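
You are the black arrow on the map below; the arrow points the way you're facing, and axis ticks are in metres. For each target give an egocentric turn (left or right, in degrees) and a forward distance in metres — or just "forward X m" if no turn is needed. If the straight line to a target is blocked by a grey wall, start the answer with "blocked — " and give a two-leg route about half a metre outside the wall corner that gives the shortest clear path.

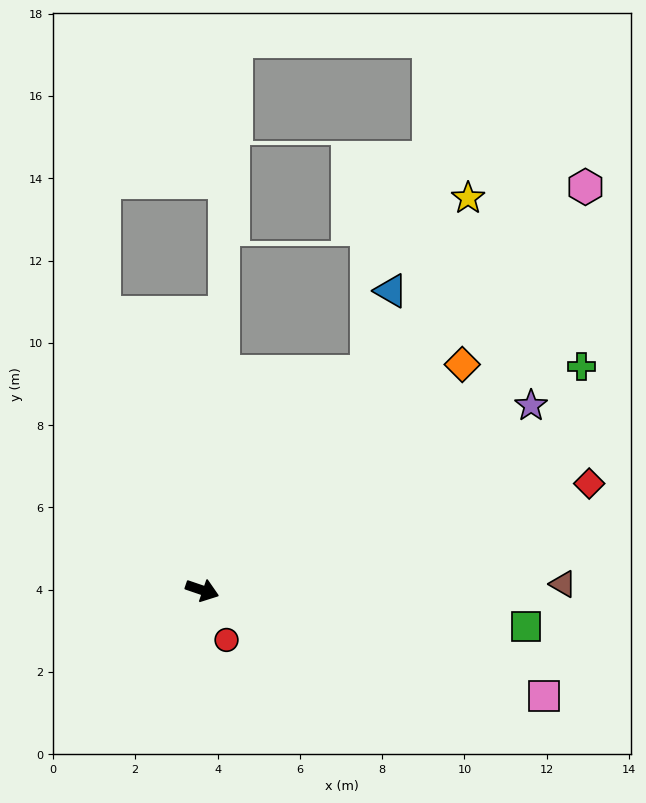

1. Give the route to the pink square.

forward 8.7 m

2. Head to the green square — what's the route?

turn left 12°, forward 7.9 m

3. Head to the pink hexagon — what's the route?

turn left 65°, forward 13.5 m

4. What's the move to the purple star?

turn left 48°, forward 9.2 m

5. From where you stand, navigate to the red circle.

turn right 45°, forward 1.3 m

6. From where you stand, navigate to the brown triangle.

turn left 20°, forward 8.8 m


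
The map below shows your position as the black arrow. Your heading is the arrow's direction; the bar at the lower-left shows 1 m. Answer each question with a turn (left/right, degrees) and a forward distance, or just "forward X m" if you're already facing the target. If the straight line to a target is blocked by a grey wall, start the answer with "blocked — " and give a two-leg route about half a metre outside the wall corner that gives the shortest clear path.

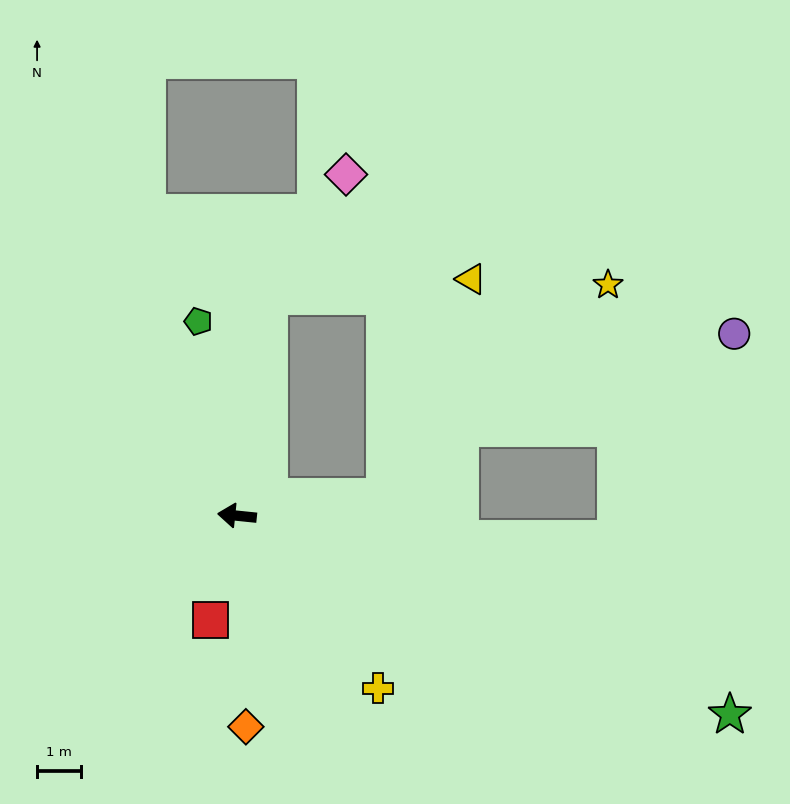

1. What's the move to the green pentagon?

turn right 73°, forward 4.5 m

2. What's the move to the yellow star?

blocked — turn right 167°, forward 3.4 m, then turn left 36°, forward 7.0 m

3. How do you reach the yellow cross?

turn left 135°, forward 5.1 m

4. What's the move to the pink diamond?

blocked — turn right 92°, forward 5.0 m, then turn right 24°, forward 3.3 m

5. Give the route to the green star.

turn left 164°, forward 12.1 m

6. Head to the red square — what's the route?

turn left 82°, forward 2.4 m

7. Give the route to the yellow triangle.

blocked — turn right 167°, forward 3.4 m, then turn left 61°, forward 5.3 m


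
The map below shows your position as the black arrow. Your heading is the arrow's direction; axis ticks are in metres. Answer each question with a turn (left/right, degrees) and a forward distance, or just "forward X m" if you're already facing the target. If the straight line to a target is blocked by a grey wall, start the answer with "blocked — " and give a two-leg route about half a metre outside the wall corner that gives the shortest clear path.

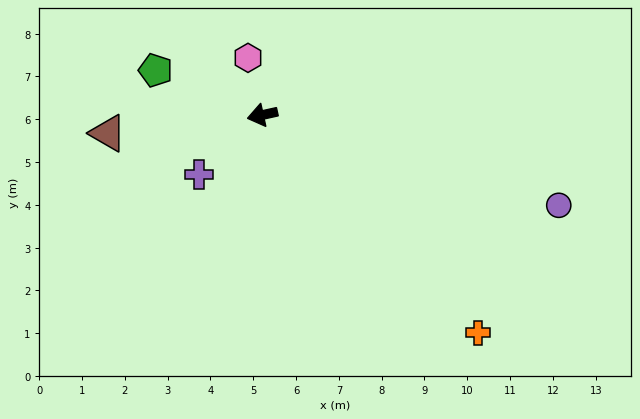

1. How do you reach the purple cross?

turn left 31°, forward 2.0 m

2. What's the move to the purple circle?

turn left 151°, forward 7.2 m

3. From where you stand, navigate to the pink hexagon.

turn right 88°, forward 1.4 m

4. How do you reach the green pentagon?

turn right 35°, forward 2.7 m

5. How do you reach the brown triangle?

turn right 6°, forward 3.6 m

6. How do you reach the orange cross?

turn left 122°, forward 7.2 m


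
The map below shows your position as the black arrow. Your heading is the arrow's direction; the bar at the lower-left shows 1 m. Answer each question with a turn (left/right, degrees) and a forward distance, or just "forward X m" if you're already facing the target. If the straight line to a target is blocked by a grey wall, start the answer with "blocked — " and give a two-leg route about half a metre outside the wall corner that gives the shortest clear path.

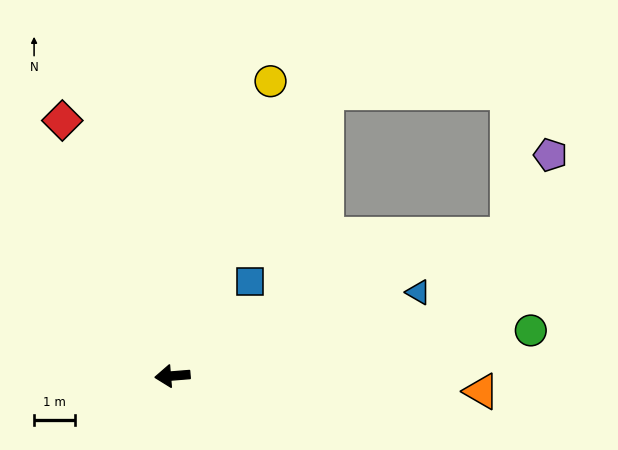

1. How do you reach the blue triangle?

turn right 166°, forward 6.3 m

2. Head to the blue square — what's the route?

turn right 134°, forward 3.0 m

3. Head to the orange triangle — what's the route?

turn left 173°, forward 7.5 m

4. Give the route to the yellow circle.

turn right 113°, forward 7.6 m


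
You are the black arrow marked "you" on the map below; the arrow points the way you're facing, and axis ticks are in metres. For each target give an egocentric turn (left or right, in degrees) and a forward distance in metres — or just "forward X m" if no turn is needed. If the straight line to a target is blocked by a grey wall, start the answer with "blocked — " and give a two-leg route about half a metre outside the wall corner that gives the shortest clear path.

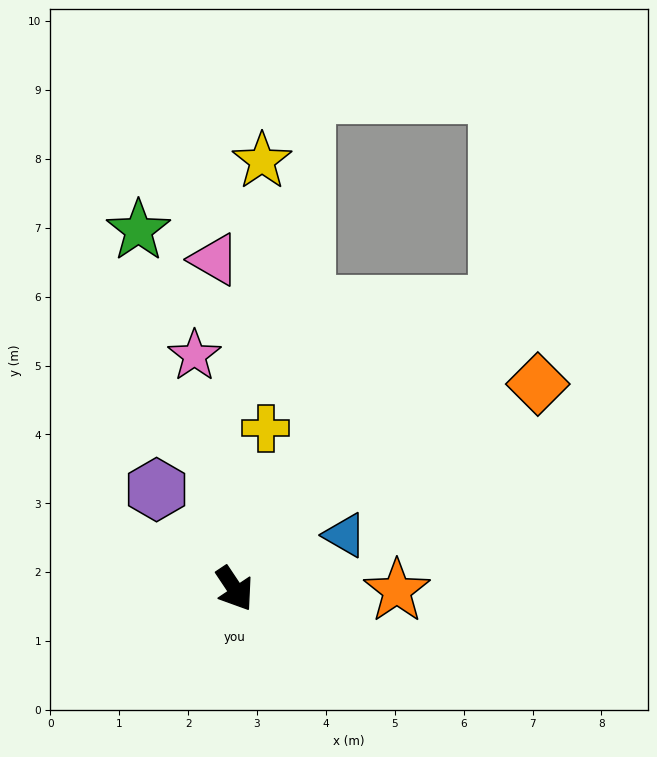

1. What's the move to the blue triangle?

turn left 82°, forward 1.8 m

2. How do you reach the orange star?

turn left 56°, forward 2.4 m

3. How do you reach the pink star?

turn left 156°, forward 3.4 m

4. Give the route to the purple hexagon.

turn right 176°, forward 1.8 m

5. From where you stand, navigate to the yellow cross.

turn left 135°, forward 2.4 m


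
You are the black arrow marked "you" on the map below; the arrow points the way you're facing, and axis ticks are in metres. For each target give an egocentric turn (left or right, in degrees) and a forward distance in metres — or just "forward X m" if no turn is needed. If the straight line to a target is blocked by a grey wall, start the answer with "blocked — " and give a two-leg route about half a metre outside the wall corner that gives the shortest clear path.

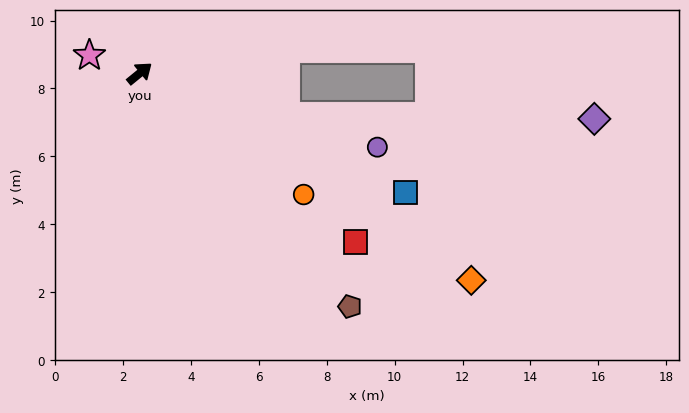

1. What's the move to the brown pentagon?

turn right 87°, forward 9.2 m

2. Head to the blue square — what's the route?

turn right 63°, forward 8.6 m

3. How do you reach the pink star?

turn left 121°, forward 1.6 m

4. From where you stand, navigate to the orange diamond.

turn right 71°, forward 11.5 m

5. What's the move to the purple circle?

turn right 56°, forward 7.3 m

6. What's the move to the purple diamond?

blocked — turn right 56°, forward 4.5 m, then turn left 16°, forward 9.1 m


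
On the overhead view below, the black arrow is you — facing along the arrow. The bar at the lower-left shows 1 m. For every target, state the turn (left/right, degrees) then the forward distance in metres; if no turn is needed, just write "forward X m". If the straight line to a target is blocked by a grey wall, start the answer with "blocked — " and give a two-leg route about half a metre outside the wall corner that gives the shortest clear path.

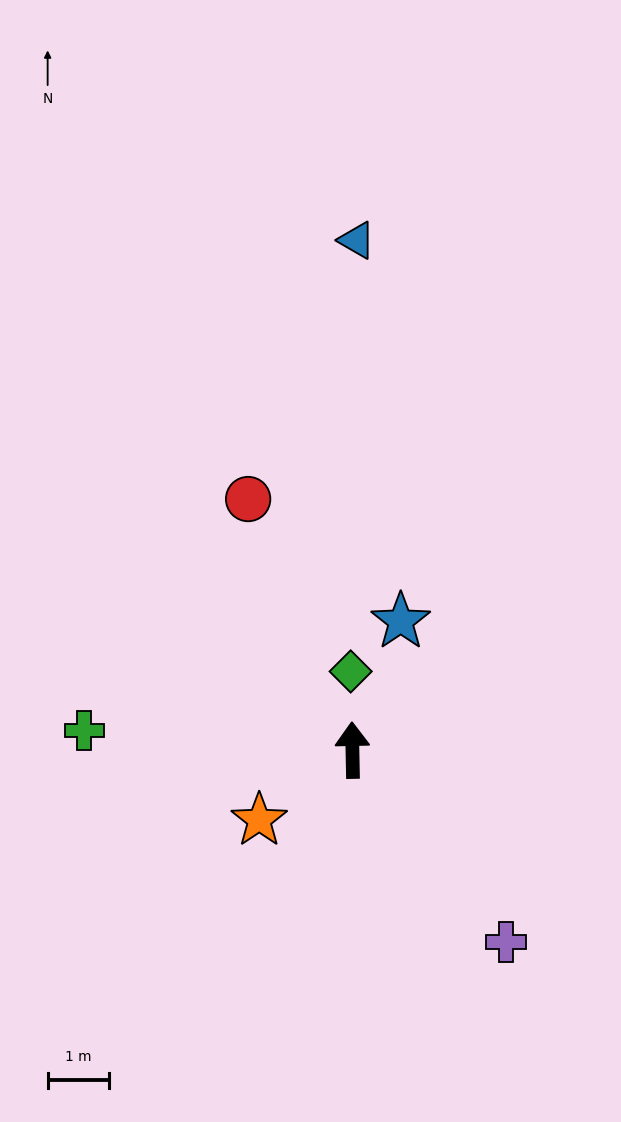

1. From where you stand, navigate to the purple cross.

turn right 142°, forward 4.0 m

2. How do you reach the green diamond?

forward 1.3 m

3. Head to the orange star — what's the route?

turn left 126°, forward 1.9 m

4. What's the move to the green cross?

turn left 85°, forward 4.4 m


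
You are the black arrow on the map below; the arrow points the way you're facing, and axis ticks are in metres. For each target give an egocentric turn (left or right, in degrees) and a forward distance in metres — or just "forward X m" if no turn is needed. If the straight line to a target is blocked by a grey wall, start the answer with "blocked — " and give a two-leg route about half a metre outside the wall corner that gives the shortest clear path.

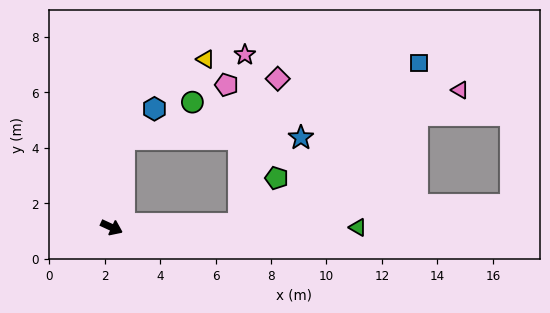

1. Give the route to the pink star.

blocked — turn left 26°, forward 4.6 m, then turn left 87°, forward 6.1 m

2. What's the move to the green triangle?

turn left 25°, forward 8.9 m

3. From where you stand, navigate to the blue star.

blocked — turn left 107°, forward 3.2 m, then turn right 82°, forward 6.4 m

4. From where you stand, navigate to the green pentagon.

blocked — turn left 26°, forward 4.6 m, then turn left 50°, forward 2.2 m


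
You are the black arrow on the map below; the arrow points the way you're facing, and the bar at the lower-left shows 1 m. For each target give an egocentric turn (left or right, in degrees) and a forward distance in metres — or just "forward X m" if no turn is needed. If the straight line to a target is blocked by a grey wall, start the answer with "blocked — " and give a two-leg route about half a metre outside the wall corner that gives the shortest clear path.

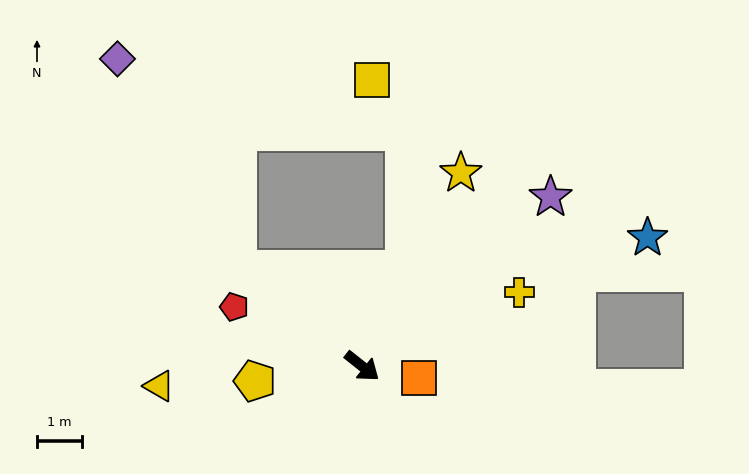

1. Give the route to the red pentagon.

turn right 167°, forward 3.2 m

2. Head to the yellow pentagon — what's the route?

turn right 134°, forward 2.4 m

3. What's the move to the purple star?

turn left 80°, forward 5.7 m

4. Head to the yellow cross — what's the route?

turn left 64°, forward 3.9 m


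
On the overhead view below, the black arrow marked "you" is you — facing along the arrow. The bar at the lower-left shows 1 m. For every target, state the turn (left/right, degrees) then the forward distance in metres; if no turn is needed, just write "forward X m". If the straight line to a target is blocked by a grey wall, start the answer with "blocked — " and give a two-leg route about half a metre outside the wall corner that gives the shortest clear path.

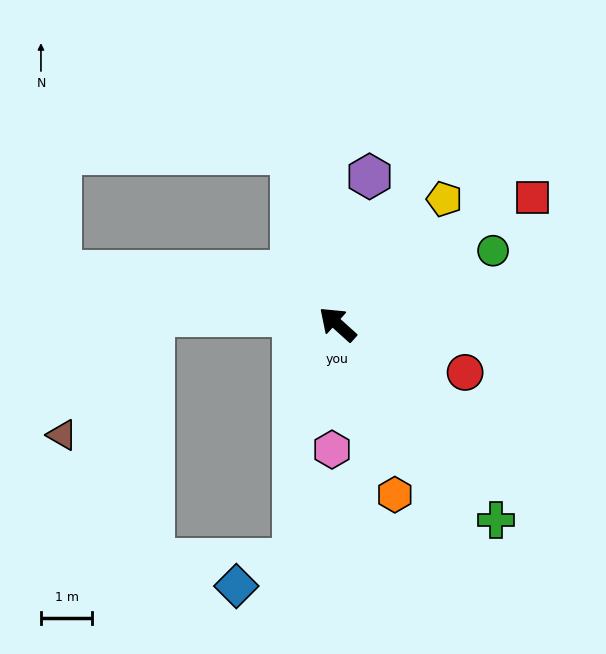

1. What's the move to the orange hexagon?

turn left 151°, forward 3.5 m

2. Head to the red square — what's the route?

turn right 105°, forward 4.5 m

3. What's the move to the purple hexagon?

turn right 60°, forward 2.9 m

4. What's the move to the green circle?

turn right 113°, forward 3.3 m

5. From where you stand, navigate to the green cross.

turn left 171°, forward 4.9 m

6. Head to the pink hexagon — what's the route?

turn left 130°, forward 2.4 m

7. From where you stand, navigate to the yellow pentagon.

turn right 88°, forward 3.2 m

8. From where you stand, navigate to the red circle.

turn right 159°, forward 2.6 m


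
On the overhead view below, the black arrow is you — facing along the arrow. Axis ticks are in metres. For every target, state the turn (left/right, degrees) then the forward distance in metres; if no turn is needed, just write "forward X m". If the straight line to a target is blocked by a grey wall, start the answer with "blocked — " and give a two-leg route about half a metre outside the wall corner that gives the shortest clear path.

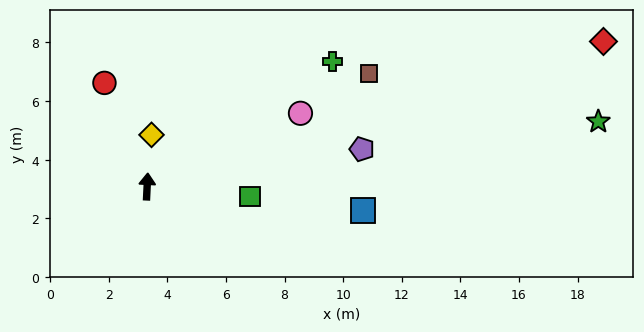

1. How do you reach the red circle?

turn left 25°, forward 3.8 m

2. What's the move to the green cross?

turn right 53°, forward 7.6 m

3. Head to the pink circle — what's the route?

turn right 62°, forward 5.8 m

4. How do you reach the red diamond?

turn right 70°, forward 16.3 m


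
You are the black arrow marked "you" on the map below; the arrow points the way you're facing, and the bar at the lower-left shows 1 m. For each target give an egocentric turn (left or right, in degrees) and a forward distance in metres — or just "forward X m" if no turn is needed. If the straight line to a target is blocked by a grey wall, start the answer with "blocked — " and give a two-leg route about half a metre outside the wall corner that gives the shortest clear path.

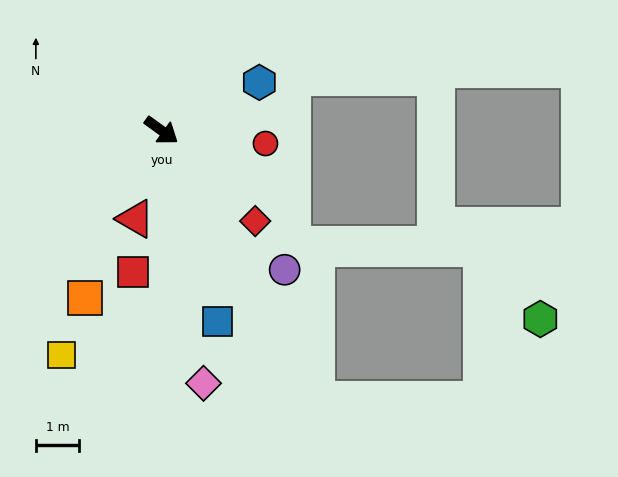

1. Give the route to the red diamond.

turn right 8°, forward 3.0 m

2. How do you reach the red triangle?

turn right 70°, forward 2.1 m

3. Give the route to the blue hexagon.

turn left 62°, forward 2.5 m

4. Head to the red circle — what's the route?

turn left 29°, forward 2.4 m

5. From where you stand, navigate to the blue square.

turn right 38°, forward 4.6 m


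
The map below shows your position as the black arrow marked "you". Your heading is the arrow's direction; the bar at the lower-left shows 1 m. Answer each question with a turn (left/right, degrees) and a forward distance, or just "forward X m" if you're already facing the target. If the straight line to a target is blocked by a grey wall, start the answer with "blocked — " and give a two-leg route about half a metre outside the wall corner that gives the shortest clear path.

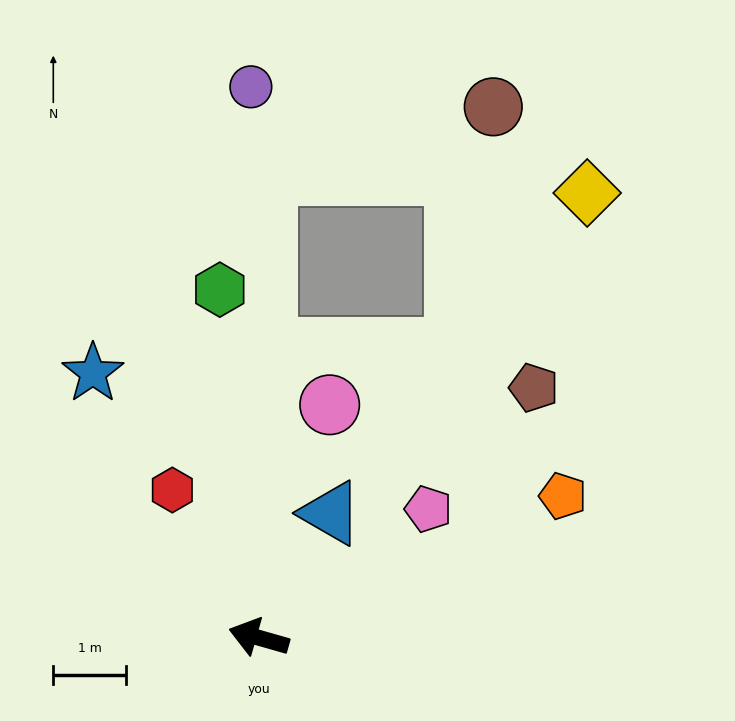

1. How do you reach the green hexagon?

turn right 68°, forward 4.8 m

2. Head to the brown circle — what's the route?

blocked — turn right 75°, forward 6.4 m, then turn right 73°, forward 3.3 m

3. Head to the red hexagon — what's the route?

turn right 44°, forward 2.4 m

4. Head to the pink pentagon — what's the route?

turn right 127°, forward 2.9 m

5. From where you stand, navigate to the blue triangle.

turn right 104°, forward 2.0 m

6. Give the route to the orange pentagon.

turn right 139°, forward 4.6 m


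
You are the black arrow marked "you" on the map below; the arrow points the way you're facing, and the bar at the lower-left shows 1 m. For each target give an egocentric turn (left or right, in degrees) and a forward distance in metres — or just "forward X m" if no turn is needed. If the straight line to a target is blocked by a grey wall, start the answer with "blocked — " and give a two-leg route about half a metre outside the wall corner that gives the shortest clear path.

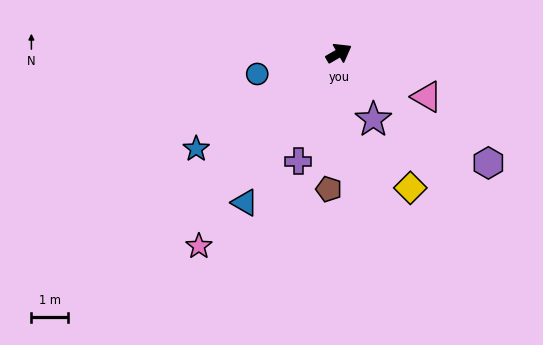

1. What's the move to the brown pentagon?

turn right 124°, forward 3.7 m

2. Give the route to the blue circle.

turn left 164°, forward 2.3 m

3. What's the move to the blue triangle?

turn right 152°, forward 4.8 m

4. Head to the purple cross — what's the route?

turn right 140°, forward 3.1 m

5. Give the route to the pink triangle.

turn right 56°, forward 2.7 m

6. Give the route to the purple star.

turn right 92°, forward 2.0 m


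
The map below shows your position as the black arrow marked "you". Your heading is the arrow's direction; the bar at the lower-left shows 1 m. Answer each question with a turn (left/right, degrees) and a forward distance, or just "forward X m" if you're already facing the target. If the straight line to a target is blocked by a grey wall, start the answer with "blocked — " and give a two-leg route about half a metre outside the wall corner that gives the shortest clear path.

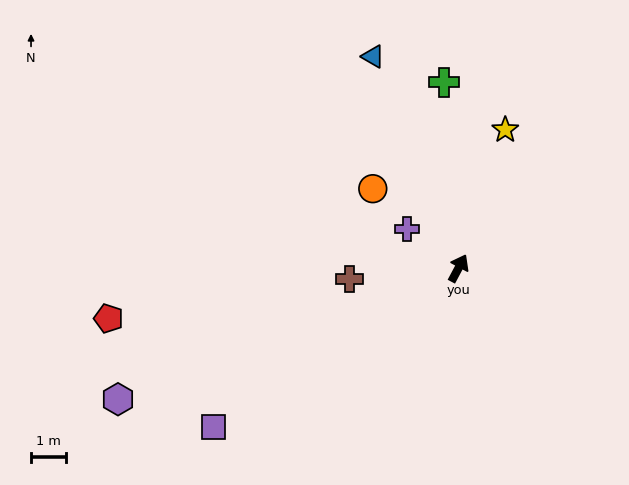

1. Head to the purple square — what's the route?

turn left 151°, forward 8.4 m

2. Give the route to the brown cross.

turn left 124°, forward 3.2 m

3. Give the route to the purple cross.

turn left 81°, forward 1.9 m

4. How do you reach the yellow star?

turn left 9°, forward 4.2 m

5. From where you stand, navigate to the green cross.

turn left 32°, forward 5.4 m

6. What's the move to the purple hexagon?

turn left 139°, forward 10.5 m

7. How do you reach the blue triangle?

turn left 50°, forward 6.6 m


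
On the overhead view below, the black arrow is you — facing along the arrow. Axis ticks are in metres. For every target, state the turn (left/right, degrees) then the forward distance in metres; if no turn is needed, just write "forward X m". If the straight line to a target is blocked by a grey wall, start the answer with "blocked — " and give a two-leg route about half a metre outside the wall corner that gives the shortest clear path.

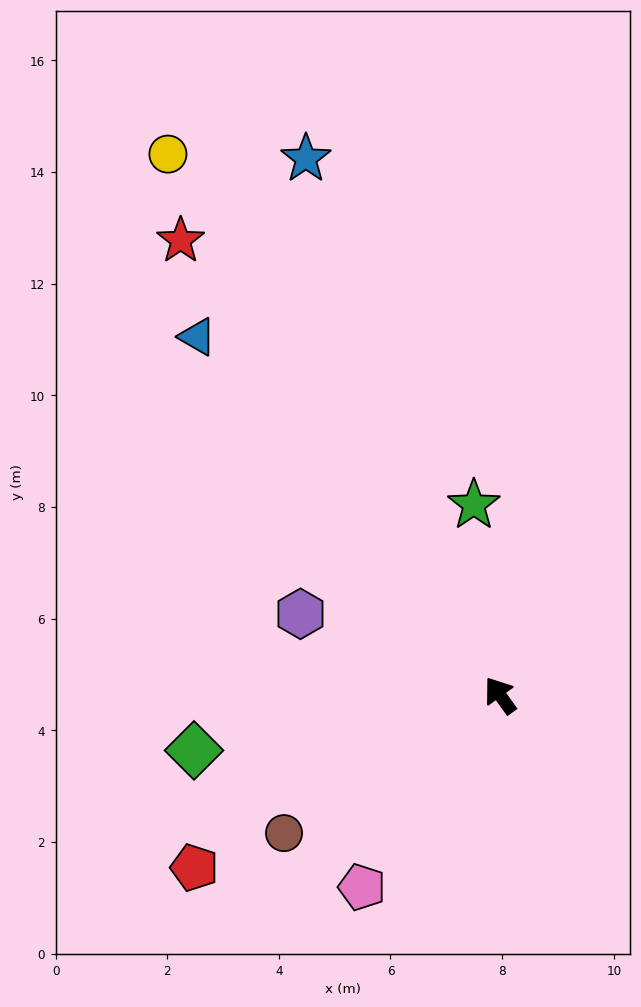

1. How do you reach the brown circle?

turn left 87°, forward 4.6 m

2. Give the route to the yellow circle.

turn right 4°, forward 11.4 m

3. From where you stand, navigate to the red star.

forward 10.0 m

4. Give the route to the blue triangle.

turn left 4°, forward 8.4 m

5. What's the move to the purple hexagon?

turn left 32°, forward 3.9 m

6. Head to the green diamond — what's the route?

turn left 64°, forward 5.6 m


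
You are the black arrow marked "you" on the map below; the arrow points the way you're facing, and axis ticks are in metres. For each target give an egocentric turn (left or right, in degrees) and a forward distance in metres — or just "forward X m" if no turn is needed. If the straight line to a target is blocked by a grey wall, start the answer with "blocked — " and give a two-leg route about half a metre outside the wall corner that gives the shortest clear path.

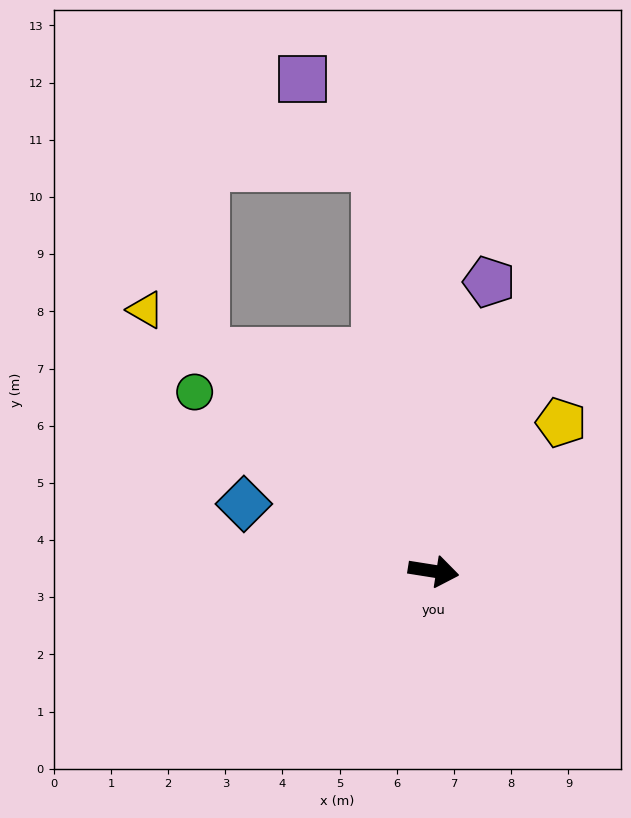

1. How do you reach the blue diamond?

turn left 169°, forward 3.5 m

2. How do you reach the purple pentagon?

turn left 88°, forward 5.1 m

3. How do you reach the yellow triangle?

turn left 147°, forward 6.8 m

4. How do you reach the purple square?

blocked — turn left 107°, forward 7.1 m, then turn left 32°, forward 2.0 m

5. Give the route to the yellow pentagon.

turn left 58°, forward 3.4 m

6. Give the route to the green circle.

turn left 152°, forward 5.2 m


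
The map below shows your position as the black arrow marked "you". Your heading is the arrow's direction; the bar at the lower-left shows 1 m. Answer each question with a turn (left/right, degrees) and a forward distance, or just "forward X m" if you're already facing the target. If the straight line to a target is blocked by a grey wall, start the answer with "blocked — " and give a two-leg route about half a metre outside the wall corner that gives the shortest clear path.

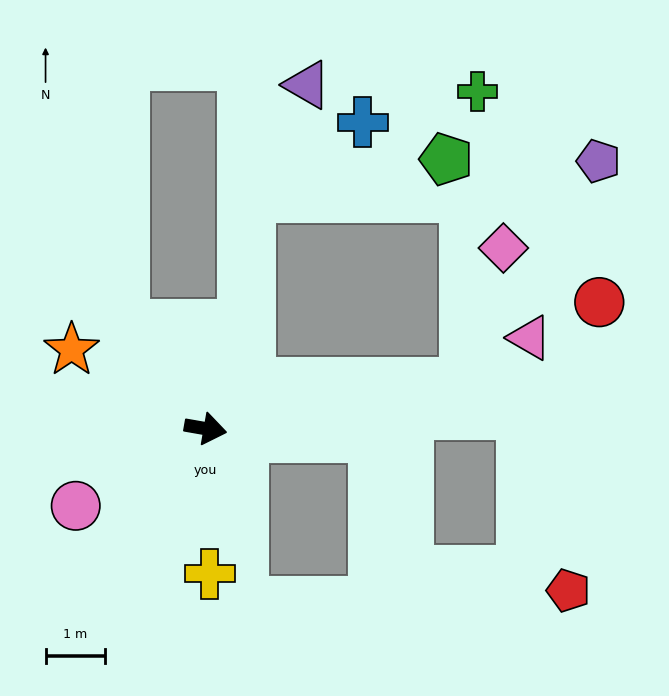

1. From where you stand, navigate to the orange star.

turn left 159°, forward 2.6 m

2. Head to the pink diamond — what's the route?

blocked — turn left 20°, forward 4.5 m, then turn left 64°, forward 2.4 m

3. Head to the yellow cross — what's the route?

turn right 78°, forward 2.5 m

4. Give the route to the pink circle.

turn right 139°, forward 2.6 m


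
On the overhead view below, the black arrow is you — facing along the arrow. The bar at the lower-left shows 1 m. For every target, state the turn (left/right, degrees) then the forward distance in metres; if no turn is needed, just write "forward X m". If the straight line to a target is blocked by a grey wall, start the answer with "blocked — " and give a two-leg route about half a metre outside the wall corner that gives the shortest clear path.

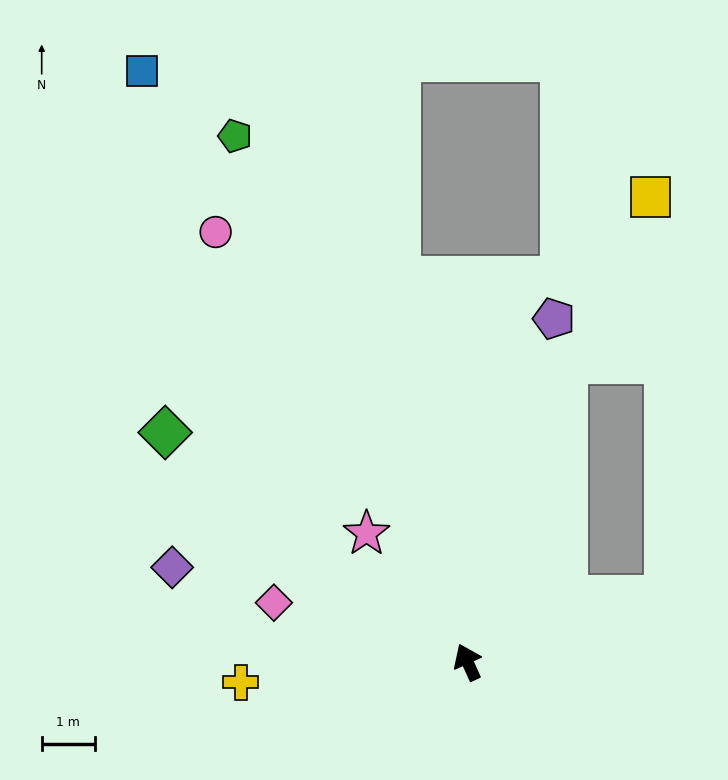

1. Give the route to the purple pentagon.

turn right 38°, forward 6.7 m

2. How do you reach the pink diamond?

turn left 49°, forward 3.8 m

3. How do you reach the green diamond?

turn left 29°, forward 7.2 m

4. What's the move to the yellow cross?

turn left 71°, forward 4.3 m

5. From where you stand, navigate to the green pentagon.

forward 10.9 m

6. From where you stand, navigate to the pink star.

turn left 14°, forward 3.1 m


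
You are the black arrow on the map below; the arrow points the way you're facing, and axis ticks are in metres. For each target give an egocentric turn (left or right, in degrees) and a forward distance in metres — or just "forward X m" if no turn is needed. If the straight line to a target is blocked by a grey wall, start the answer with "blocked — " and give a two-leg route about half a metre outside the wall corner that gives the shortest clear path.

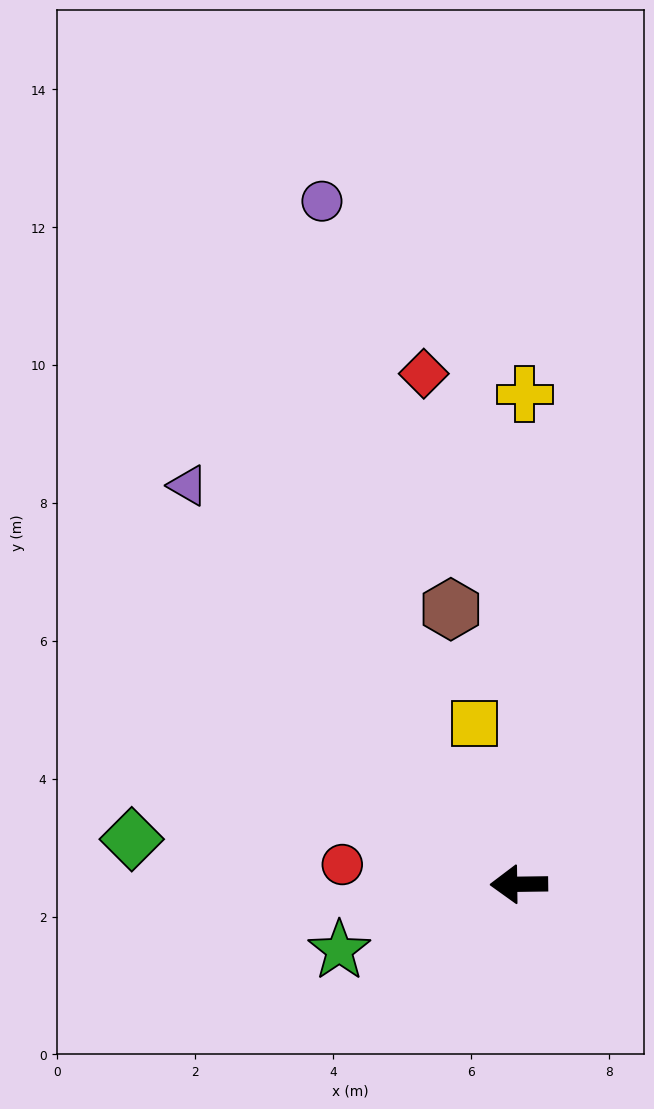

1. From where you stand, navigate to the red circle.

turn right 7°, forward 2.6 m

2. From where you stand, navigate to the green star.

turn left 19°, forward 2.8 m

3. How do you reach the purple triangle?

turn right 51°, forward 7.5 m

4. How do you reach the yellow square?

turn right 75°, forward 2.4 m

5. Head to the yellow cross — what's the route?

turn right 91°, forward 7.1 m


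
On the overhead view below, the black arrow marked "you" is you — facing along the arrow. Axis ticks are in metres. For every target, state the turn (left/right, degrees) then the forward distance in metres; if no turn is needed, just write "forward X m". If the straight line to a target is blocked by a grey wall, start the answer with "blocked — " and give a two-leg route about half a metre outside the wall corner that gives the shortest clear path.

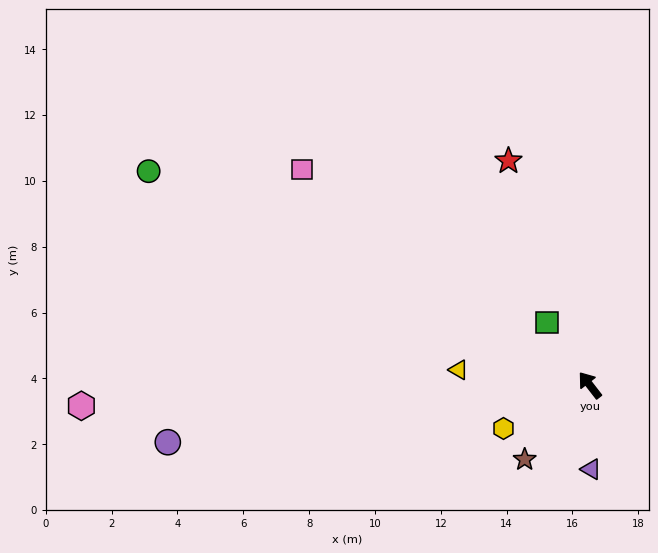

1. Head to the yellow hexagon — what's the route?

turn left 79°, forward 2.9 m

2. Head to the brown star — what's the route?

turn left 101°, forward 3.0 m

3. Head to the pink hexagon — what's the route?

turn left 55°, forward 15.5 m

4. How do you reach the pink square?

turn left 15°, forward 10.9 m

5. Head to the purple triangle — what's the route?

turn left 143°, forward 2.6 m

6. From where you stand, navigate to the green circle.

turn left 26°, forward 14.9 m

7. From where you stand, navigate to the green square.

turn right 3°, forward 2.3 m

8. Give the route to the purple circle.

turn left 60°, forward 12.9 m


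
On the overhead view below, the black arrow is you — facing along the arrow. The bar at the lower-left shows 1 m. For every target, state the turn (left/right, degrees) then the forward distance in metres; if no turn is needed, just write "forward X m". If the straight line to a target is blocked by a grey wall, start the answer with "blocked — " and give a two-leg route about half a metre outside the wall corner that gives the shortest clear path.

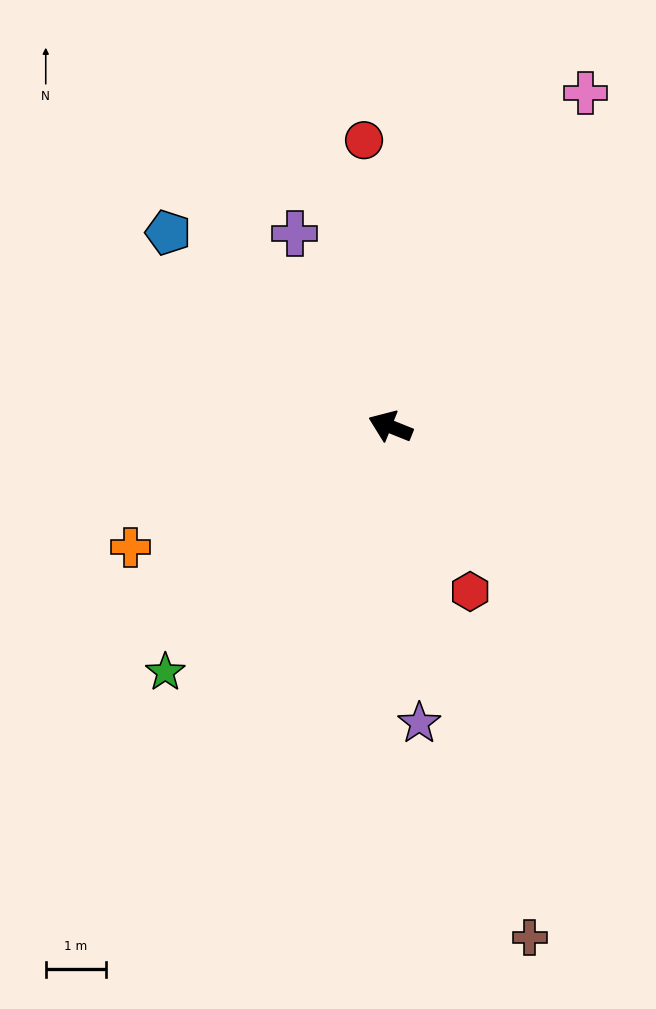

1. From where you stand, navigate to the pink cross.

turn right 98°, forward 6.4 m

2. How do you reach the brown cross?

turn left 127°, forward 8.8 m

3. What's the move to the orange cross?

turn left 47°, forward 4.8 m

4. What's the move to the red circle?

turn right 63°, forward 4.8 m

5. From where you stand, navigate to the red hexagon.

turn left 138°, forward 3.0 m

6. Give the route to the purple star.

turn left 117°, forward 4.9 m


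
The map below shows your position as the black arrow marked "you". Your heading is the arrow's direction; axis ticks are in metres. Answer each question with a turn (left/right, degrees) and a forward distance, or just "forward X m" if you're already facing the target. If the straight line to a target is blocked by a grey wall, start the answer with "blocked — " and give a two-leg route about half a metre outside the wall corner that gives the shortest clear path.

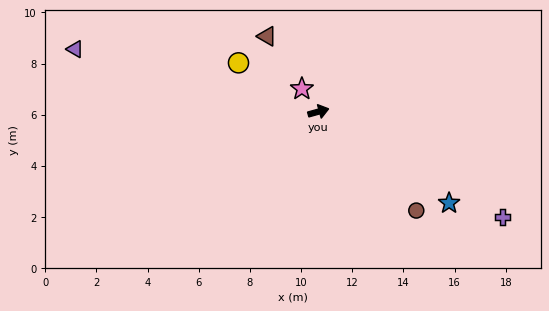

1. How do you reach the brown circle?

turn right 61°, forward 5.4 m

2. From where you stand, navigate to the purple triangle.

turn left 150°, forward 9.8 m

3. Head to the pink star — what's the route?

turn left 110°, forward 1.1 m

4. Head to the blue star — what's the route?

turn right 51°, forward 6.2 m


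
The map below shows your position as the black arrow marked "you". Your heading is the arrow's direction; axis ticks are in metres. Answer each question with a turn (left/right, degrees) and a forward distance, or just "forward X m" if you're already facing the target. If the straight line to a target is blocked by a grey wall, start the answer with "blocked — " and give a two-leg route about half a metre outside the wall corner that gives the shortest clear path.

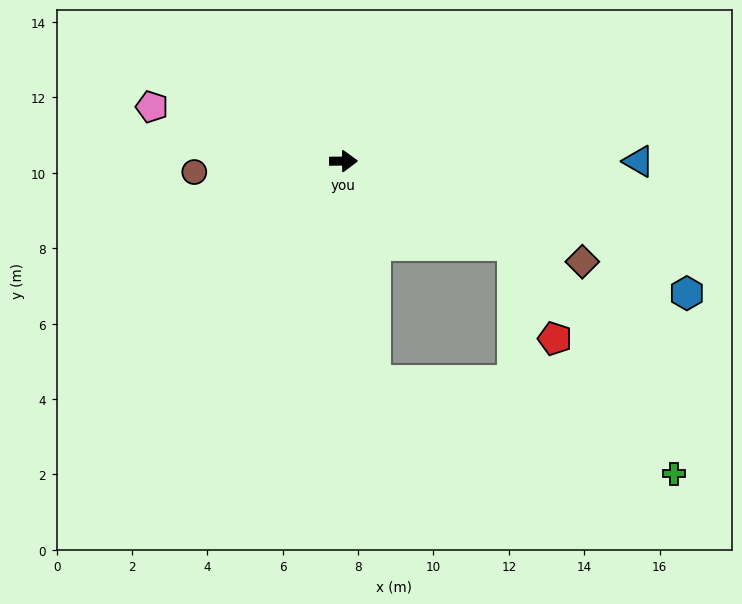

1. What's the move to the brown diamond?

turn right 23°, forward 6.9 m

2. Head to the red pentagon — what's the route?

blocked — turn right 27°, forward 5.0 m, then turn right 39°, forward 2.7 m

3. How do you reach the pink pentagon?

turn left 164°, forward 5.3 m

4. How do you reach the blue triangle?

forward 7.8 m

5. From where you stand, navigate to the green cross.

blocked — turn right 82°, forward 5.9 m, then turn left 64°, forward 8.3 m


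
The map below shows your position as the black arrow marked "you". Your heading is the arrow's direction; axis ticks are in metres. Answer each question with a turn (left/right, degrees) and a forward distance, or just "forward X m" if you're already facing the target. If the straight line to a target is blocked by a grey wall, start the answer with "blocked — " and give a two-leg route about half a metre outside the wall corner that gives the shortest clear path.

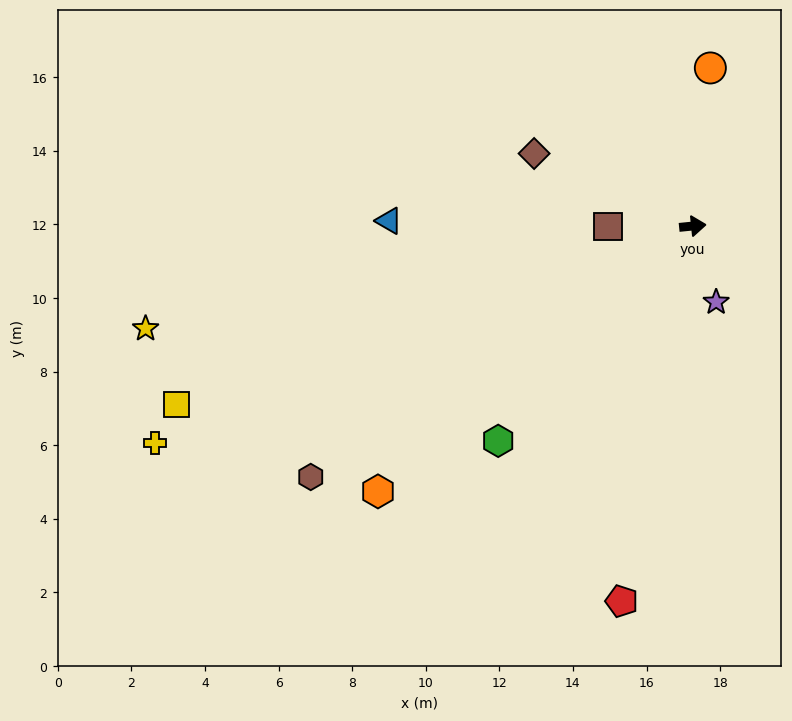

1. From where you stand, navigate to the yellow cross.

turn right 164°, forward 15.8 m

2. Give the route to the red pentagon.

turn right 106°, forward 10.4 m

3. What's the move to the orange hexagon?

turn right 146°, forward 11.2 m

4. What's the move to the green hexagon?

turn right 138°, forward 7.9 m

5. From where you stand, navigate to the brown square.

turn left 175°, forward 2.3 m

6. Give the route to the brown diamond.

turn left 150°, forward 4.7 m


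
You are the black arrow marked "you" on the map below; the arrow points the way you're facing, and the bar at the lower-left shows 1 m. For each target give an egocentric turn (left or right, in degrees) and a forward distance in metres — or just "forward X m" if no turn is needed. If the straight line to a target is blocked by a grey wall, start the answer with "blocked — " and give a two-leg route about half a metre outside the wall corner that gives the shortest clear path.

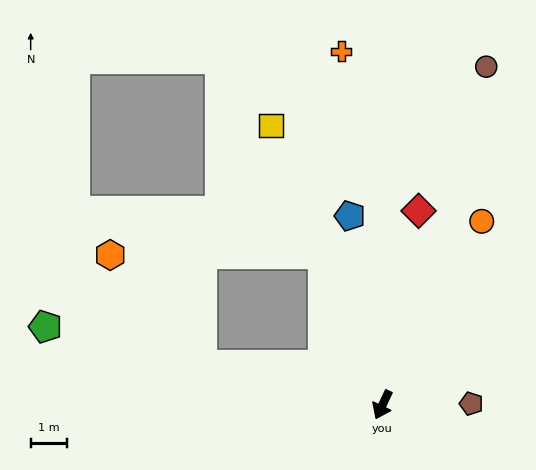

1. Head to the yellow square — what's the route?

turn right 133°, forward 8.3 m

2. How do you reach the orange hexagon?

blocked — turn right 77°, forward 5.1 m, then turn right 38°, forward 3.9 m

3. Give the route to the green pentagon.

turn right 78°, forward 9.6 m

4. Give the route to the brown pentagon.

turn left 116°, forward 2.5 m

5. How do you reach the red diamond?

turn right 165°, forward 5.5 m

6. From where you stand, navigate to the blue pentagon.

turn right 145°, forward 5.3 m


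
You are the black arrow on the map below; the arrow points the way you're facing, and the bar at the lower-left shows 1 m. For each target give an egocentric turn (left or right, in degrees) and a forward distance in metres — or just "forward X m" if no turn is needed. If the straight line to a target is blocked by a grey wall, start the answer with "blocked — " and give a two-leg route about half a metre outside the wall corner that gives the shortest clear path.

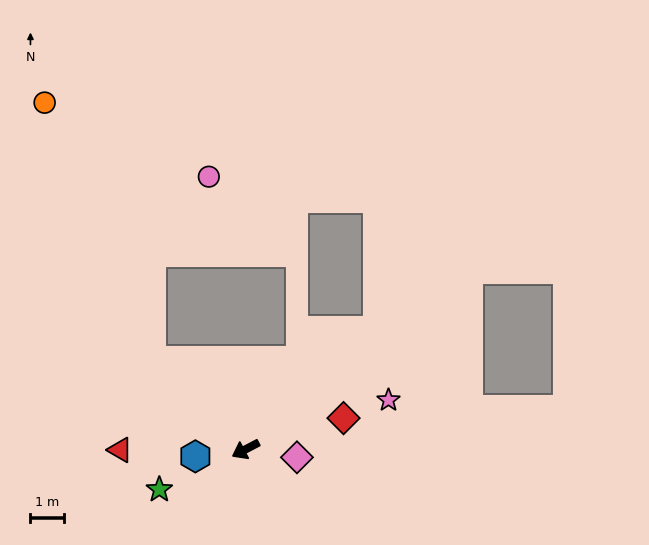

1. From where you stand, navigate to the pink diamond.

turn left 143°, forward 1.5 m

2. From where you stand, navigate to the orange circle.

blocked — turn right 71°, forward 3.8 m, then turn right 24°, forward 8.2 m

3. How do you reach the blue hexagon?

turn right 20°, forward 1.5 m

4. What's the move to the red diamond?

turn left 170°, forward 3.0 m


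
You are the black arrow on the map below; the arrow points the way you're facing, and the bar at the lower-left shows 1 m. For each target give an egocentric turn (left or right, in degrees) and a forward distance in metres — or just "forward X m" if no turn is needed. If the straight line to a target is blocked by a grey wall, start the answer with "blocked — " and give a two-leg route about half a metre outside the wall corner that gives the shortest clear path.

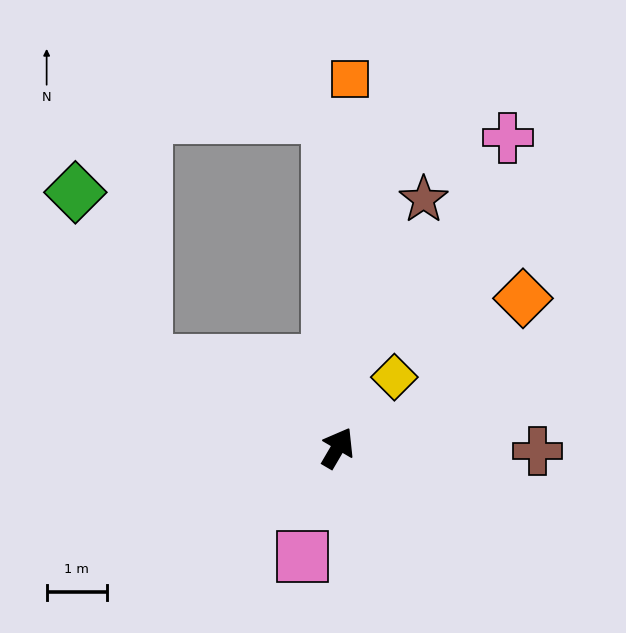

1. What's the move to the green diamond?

blocked — turn left 96°, forward 3.5 m, then turn right 43°, forward 3.0 m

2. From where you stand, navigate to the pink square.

turn right 168°, forward 1.9 m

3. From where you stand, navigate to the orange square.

turn left 28°, forward 6.1 m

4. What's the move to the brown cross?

turn right 61°, forward 3.3 m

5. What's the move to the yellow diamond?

turn right 8°, forward 1.5 m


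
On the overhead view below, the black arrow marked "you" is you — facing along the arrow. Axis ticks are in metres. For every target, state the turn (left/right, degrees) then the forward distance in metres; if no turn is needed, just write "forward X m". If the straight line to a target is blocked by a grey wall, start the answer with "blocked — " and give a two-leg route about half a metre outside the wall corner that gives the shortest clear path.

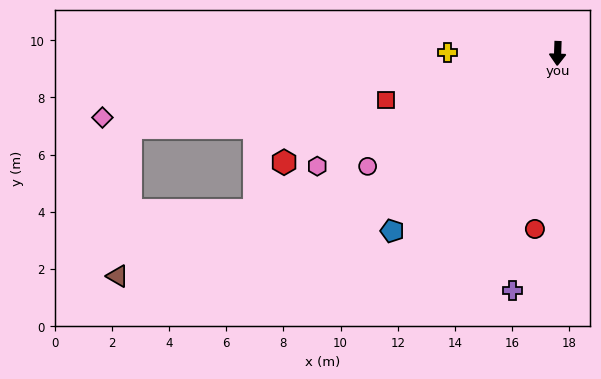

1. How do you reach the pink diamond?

turn right 80°, forward 16.1 m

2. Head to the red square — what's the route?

turn right 73°, forward 6.2 m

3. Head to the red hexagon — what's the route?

turn right 66°, forward 10.3 m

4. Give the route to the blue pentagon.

turn right 41°, forward 8.5 m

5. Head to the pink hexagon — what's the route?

turn right 63°, forward 9.3 m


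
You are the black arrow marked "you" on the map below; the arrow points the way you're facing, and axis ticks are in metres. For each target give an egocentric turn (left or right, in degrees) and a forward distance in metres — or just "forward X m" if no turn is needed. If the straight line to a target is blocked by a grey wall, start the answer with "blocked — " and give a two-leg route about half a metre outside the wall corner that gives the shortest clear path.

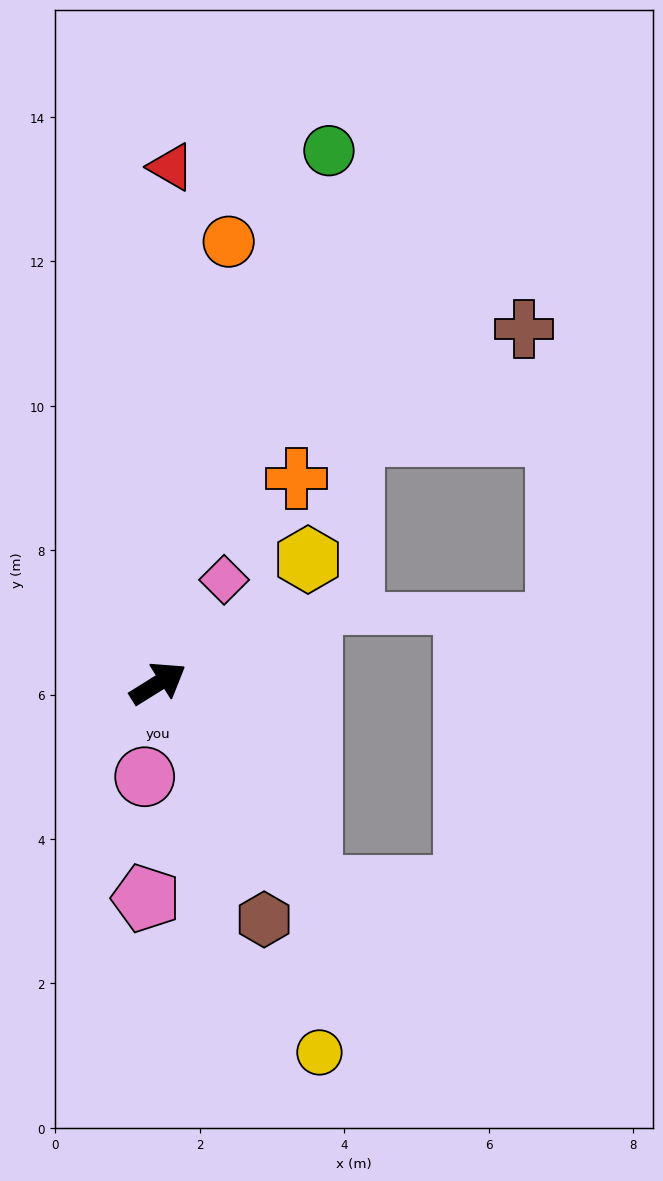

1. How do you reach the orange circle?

turn left 49°, forward 6.2 m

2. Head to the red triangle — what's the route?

turn left 57°, forward 7.2 m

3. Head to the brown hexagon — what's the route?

turn right 98°, forward 3.6 m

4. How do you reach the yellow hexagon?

turn left 8°, forward 2.7 m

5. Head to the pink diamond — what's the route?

turn left 25°, forward 1.7 m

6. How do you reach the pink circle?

turn right 130°, forward 1.3 m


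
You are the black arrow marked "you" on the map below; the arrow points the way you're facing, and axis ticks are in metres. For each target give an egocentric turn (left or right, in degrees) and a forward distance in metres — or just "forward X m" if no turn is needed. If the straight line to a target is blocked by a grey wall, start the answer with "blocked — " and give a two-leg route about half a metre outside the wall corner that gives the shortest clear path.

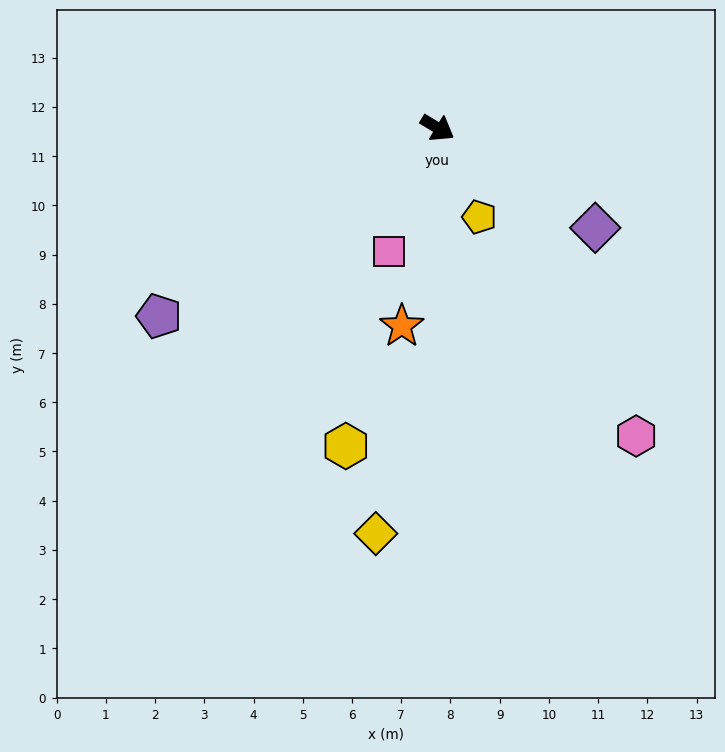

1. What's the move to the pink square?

turn right 80°, forward 2.7 m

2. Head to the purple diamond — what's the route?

forward 3.8 m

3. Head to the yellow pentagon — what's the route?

turn right 34°, forward 2.0 m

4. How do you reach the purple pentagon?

turn right 115°, forward 6.8 m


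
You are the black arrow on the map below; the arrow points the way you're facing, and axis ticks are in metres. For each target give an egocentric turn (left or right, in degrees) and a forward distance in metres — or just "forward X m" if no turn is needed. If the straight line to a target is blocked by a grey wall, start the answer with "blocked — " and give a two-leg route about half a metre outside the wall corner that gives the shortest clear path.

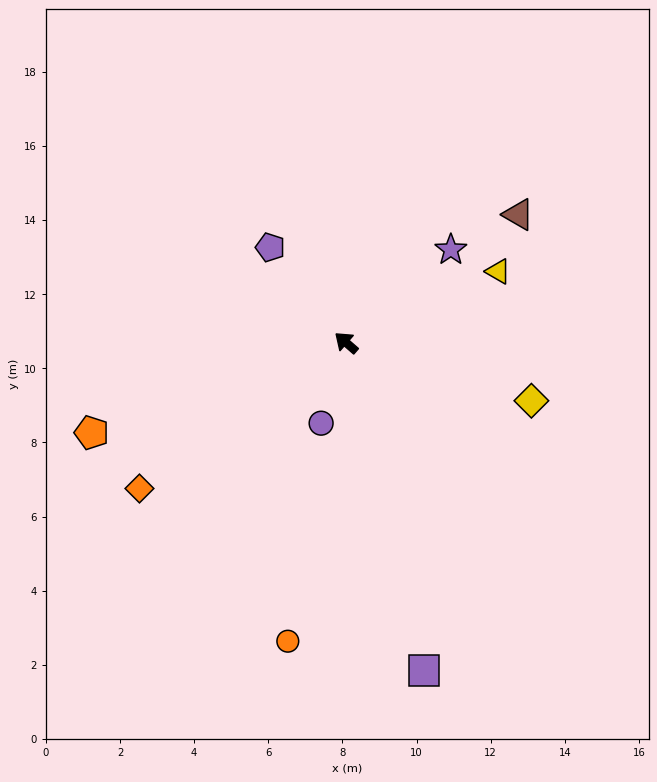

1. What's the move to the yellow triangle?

turn right 114°, forward 4.5 m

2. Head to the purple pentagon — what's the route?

turn right 10°, forward 3.3 m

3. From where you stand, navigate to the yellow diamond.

turn right 156°, forward 5.2 m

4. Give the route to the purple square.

turn left 144°, forward 9.1 m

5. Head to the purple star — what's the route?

turn right 97°, forward 3.8 m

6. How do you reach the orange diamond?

turn left 76°, forward 6.8 m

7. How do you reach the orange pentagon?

turn left 61°, forward 7.3 m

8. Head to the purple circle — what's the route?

turn left 114°, forward 2.3 m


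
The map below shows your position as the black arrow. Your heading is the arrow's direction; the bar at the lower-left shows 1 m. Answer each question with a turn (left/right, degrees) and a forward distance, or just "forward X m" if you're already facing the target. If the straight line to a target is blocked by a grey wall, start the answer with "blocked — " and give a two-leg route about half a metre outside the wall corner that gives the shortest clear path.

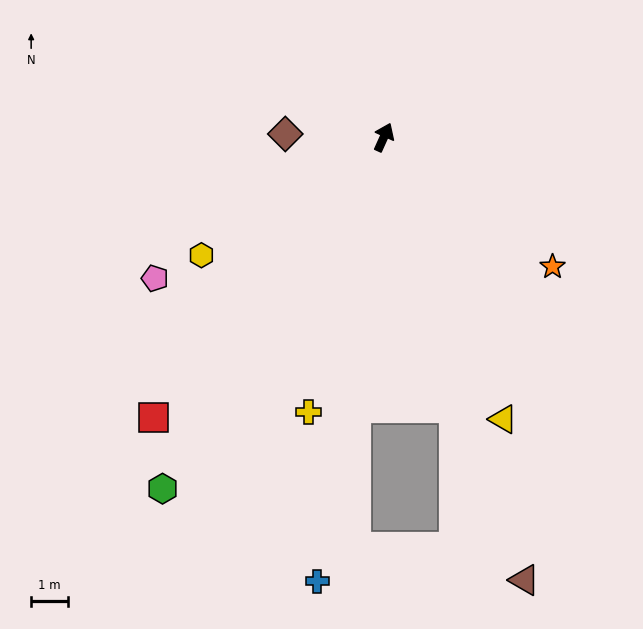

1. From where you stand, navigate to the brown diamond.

turn left 112°, forward 2.7 m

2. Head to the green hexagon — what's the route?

turn left 172°, forward 11.4 m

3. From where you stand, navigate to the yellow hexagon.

turn left 147°, forward 6.0 m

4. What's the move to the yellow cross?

turn right 171°, forward 7.8 m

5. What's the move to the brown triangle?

turn right 138°, forward 12.7 m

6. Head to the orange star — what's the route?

turn right 103°, forward 5.8 m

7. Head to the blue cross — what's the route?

turn right 164°, forward 12.3 m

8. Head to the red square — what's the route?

turn left 165°, forward 9.9 m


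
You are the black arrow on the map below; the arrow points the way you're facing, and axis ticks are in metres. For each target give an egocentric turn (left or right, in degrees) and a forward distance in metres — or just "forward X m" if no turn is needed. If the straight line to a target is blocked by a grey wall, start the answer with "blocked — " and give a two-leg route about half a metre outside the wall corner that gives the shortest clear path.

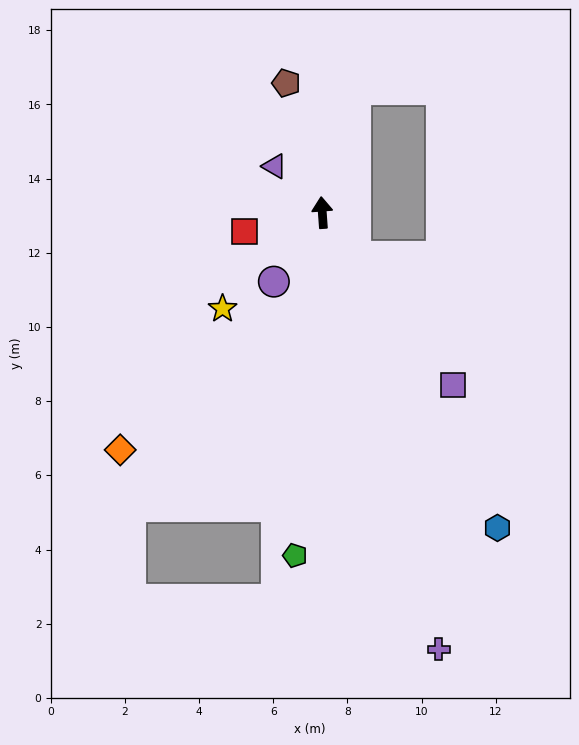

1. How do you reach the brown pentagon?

turn left 11°, forward 3.6 m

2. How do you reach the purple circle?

turn left 141°, forward 2.3 m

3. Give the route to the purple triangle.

turn left 42°, forward 1.8 m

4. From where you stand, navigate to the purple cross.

turn right 169°, forward 12.2 m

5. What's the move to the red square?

turn left 100°, forward 2.2 m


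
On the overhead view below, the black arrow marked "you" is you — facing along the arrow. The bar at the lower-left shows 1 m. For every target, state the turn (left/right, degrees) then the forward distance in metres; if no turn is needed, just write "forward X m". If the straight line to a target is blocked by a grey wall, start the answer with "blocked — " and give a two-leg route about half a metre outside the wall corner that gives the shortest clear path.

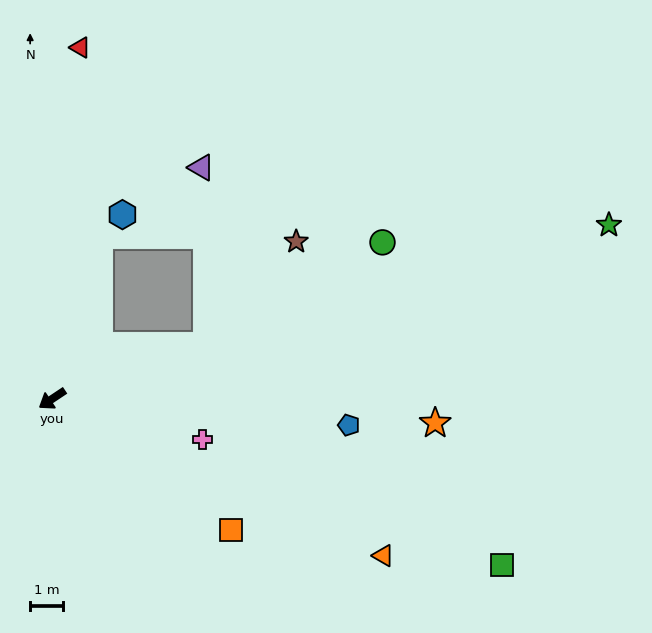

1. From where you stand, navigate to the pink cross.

turn left 131°, forward 4.8 m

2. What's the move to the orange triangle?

turn left 121°, forward 11.2 m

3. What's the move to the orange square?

turn left 110°, forward 6.8 m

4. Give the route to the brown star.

blocked — turn left 165°, forward 5.0 m, then turn left 31°, forward 4.2 m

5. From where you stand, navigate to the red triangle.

turn right 128°, forward 10.8 m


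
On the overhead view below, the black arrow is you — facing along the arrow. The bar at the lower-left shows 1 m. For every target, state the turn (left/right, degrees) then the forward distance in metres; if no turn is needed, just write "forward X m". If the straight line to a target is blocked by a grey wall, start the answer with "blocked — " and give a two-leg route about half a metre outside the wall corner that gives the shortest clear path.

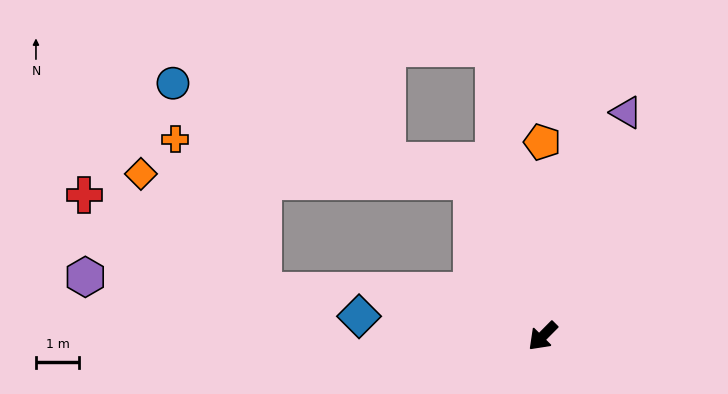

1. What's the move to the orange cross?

blocked — turn right 110°, forward 3.9 m, then turn left 57°, forward 6.9 m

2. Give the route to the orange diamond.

blocked — turn right 110°, forward 3.9 m, then turn left 63°, forward 7.6 m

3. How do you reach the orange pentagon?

turn right 135°, forward 4.5 m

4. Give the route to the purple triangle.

turn right 156°, forward 5.5 m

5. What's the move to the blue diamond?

turn right 51°, forward 4.3 m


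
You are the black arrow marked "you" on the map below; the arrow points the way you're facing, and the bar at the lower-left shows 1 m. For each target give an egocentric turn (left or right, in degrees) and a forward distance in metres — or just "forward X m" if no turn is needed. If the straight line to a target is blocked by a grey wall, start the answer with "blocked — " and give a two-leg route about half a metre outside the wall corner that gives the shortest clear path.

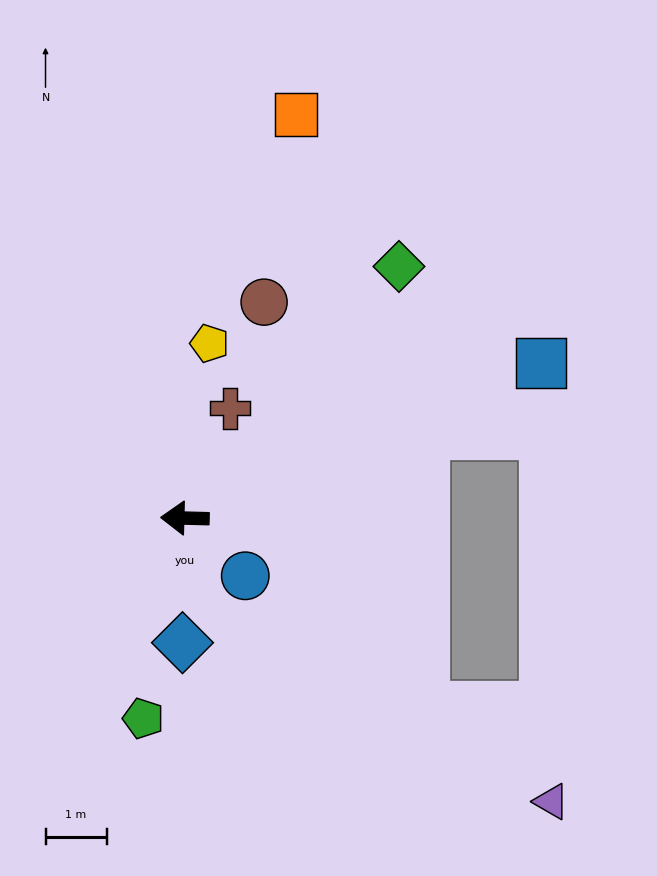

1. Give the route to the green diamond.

turn right 129°, forward 5.4 m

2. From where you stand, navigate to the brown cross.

turn right 111°, forward 1.9 m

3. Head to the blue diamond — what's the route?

turn left 90°, forward 2.0 m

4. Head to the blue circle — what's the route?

turn left 138°, forward 1.4 m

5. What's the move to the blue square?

turn right 155°, forward 6.4 m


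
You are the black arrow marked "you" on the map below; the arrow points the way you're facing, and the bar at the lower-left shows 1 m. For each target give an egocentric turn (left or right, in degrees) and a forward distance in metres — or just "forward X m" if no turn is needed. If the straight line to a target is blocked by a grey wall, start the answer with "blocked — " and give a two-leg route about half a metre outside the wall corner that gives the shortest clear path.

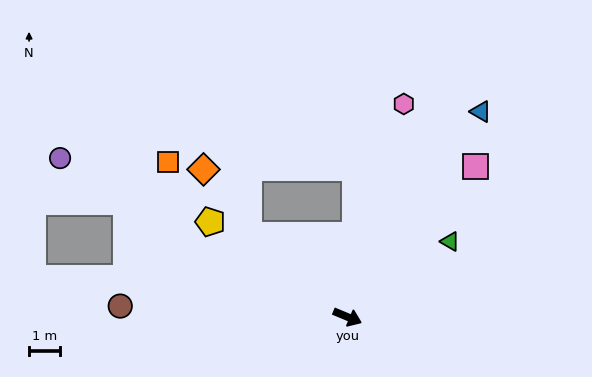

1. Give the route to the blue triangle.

turn left 80°, forward 7.9 m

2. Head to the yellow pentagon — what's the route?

turn left 168°, forward 5.4 m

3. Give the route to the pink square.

turn left 72°, forward 6.4 m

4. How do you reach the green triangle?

turn left 59°, forward 4.1 m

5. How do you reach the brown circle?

turn right 160°, forward 7.3 m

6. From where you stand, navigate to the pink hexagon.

turn left 98°, forward 7.1 m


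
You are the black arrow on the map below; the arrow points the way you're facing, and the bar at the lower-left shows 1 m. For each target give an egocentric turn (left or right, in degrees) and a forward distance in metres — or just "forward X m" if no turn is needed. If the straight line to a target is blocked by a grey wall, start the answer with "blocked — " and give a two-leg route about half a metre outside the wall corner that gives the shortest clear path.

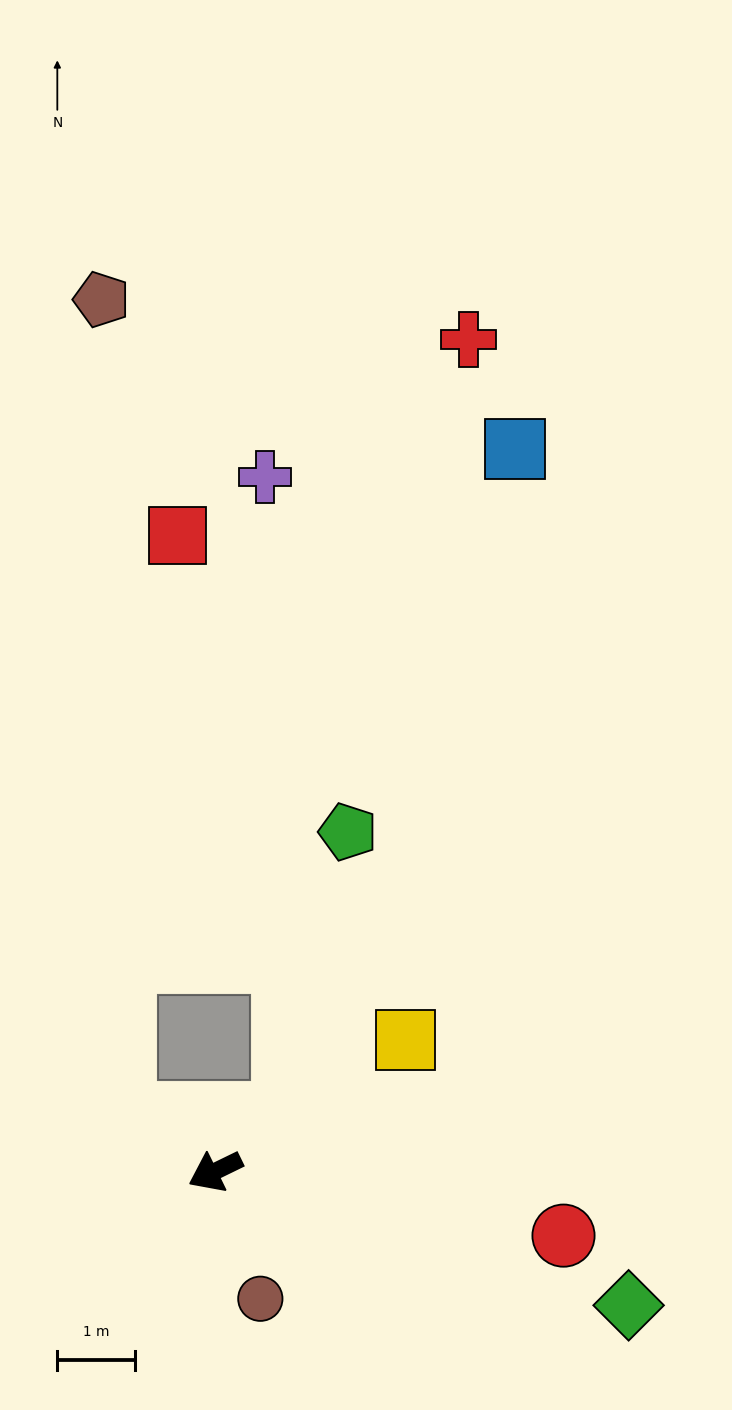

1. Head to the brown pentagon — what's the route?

blocked — turn right 57°, forward 1.4 m, then turn right 57°, forward 10.5 m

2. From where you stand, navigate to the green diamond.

turn left 136°, forward 5.6 m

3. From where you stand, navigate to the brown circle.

turn left 84°, forward 1.7 m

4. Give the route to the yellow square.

turn right 171°, forward 3.0 m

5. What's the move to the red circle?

turn left 144°, forward 4.6 m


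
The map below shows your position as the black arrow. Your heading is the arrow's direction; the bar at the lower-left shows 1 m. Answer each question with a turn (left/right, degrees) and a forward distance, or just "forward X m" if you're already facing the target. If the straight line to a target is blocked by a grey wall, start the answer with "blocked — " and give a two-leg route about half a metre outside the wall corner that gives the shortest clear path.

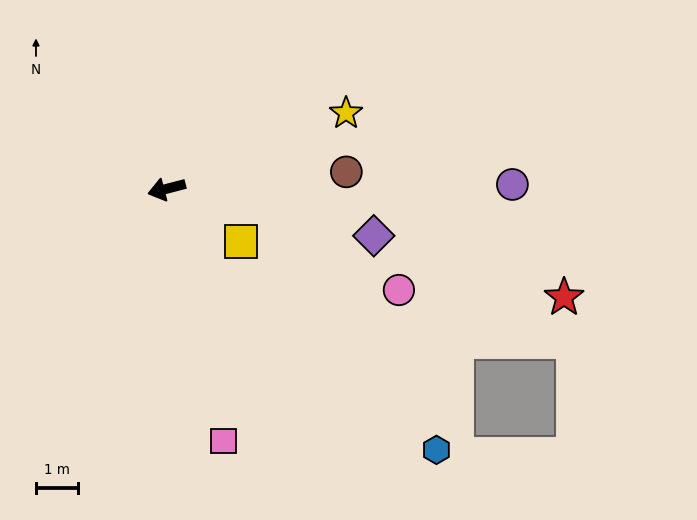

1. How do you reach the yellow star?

turn right 172°, forward 4.6 m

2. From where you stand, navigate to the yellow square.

turn left 130°, forward 2.2 m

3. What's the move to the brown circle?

turn left 171°, forward 4.3 m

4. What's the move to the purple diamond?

turn left 153°, forward 5.1 m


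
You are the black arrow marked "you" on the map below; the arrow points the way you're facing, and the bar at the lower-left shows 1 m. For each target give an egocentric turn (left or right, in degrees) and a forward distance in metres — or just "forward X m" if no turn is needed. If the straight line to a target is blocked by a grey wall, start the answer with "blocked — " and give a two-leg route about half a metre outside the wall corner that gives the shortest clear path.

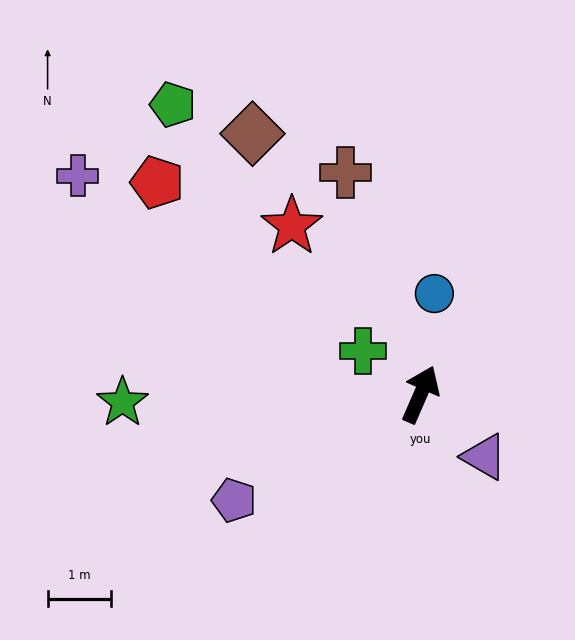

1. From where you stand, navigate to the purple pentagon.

turn left 143°, forward 3.4 m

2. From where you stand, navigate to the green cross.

turn left 77°, forward 1.1 m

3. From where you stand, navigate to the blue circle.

turn left 16°, forward 1.6 m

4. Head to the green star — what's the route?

turn left 115°, forward 4.7 m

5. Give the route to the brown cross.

turn left 42°, forward 3.7 m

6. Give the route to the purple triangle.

turn right 111°, forward 1.4 m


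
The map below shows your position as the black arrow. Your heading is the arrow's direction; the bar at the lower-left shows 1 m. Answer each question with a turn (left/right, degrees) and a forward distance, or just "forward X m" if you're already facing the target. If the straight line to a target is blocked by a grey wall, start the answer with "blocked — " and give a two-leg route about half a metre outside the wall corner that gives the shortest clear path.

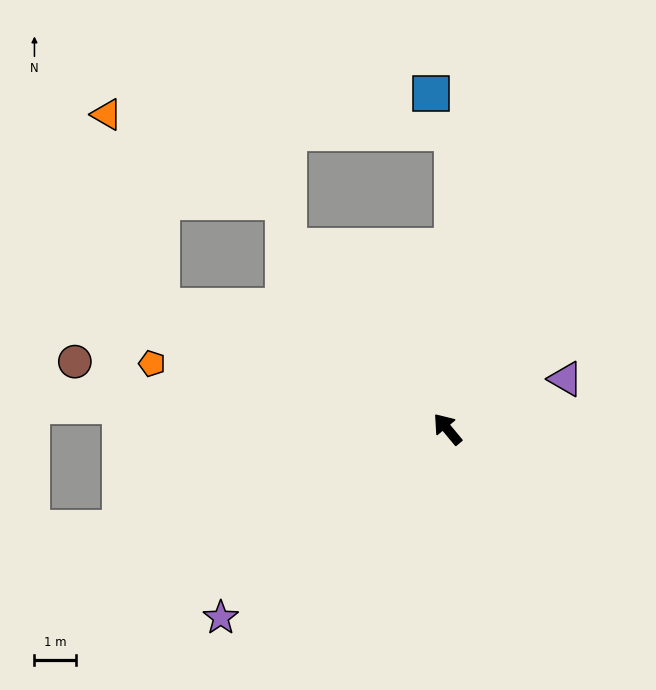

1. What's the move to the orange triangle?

blocked — turn left 27°, forward 7.4 m, then turn right 50°, forward 4.7 m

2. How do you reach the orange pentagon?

turn left 38°, forward 7.2 m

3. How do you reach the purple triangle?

turn right 107°, forward 3.1 m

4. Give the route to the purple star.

turn left 90°, forward 7.0 m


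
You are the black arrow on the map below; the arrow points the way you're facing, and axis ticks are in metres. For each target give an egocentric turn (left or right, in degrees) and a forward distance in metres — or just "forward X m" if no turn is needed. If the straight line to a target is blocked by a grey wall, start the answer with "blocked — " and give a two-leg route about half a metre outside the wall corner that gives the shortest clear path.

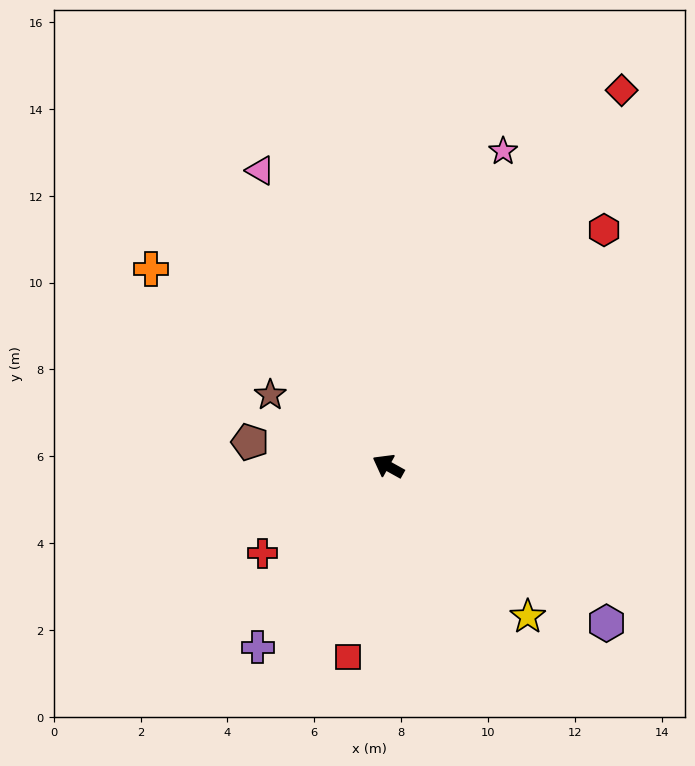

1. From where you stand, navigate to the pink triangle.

turn right 38°, forward 7.4 m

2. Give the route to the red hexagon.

turn right 103°, forward 7.4 m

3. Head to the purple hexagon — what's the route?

turn left 173°, forward 6.2 m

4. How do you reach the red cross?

turn left 64°, forward 3.5 m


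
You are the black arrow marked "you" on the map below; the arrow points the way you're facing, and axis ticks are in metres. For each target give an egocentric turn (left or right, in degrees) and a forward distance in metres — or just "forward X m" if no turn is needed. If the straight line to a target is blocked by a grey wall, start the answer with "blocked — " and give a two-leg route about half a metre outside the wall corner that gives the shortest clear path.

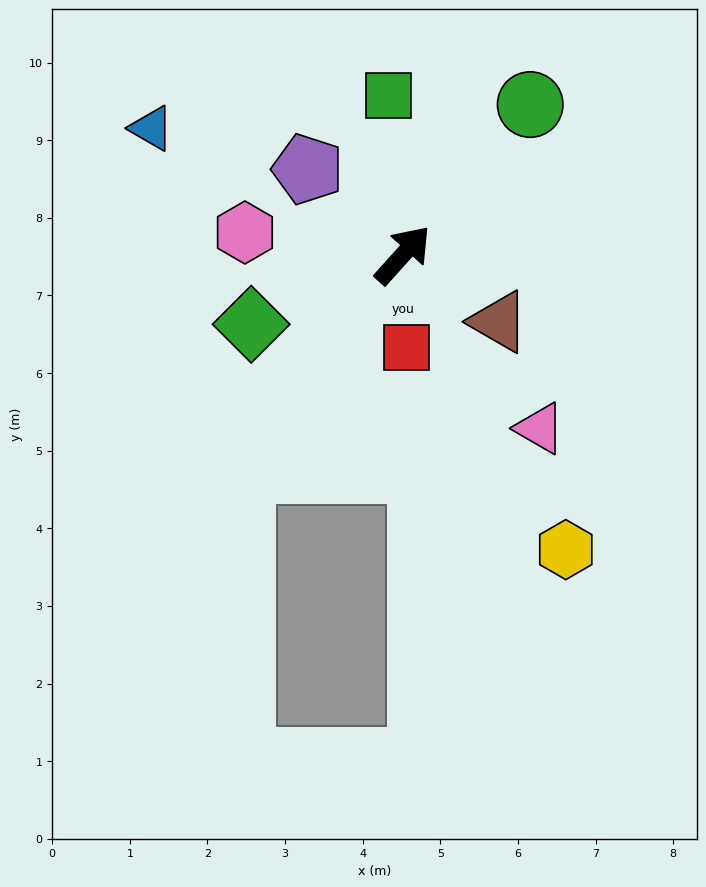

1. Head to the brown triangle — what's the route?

turn right 83°, forward 1.5 m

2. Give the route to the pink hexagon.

turn left 124°, forward 2.1 m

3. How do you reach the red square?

turn right 136°, forward 1.2 m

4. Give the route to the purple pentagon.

turn left 90°, forward 1.6 m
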